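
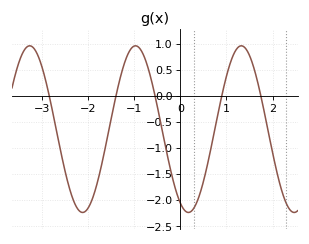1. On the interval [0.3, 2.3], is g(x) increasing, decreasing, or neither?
neither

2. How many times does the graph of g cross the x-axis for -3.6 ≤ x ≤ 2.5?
5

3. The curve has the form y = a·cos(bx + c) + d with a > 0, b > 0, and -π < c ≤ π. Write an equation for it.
y = 1.6cos(2.7x + 2.7) - 0.64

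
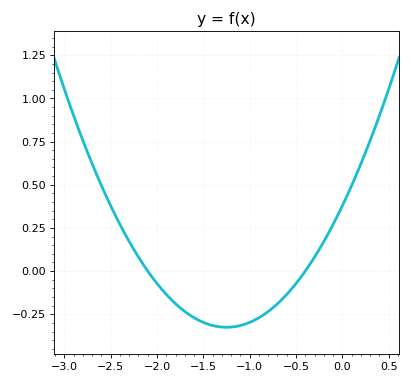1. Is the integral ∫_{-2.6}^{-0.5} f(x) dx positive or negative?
negative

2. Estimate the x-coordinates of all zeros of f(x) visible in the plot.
-2.1, -0.4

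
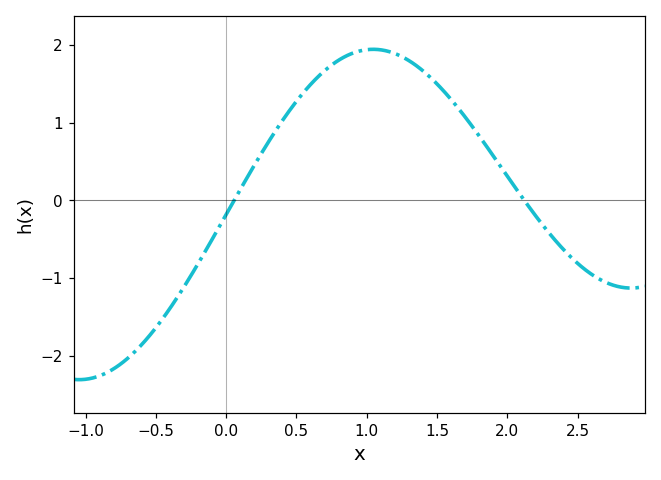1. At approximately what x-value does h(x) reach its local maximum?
1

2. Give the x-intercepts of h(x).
0.1, 2.1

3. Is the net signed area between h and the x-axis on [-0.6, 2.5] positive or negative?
positive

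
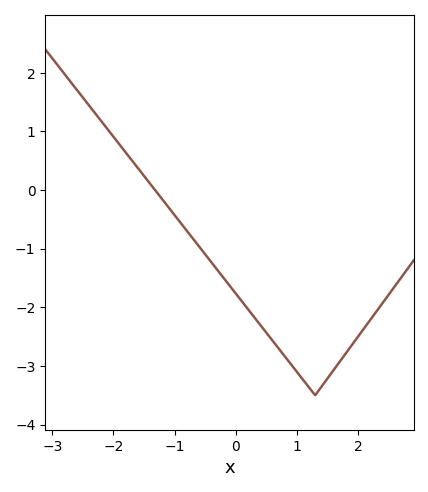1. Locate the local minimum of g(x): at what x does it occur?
1.3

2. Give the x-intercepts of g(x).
-1.32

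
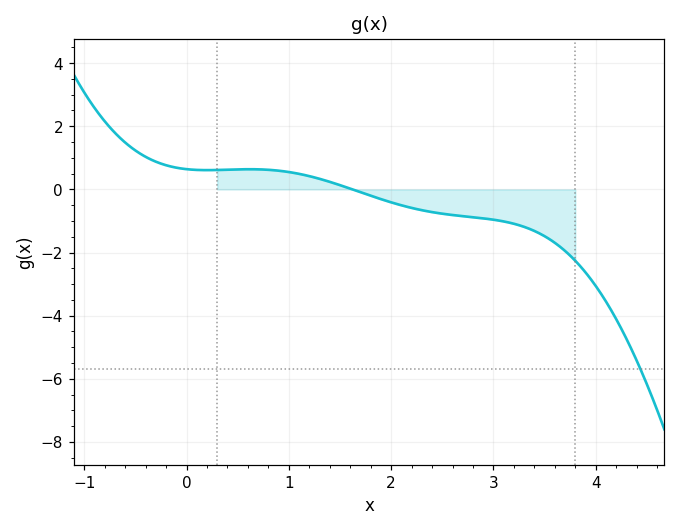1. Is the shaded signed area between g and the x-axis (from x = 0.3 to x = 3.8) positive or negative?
negative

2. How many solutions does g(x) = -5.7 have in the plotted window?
1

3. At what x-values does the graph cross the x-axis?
1.62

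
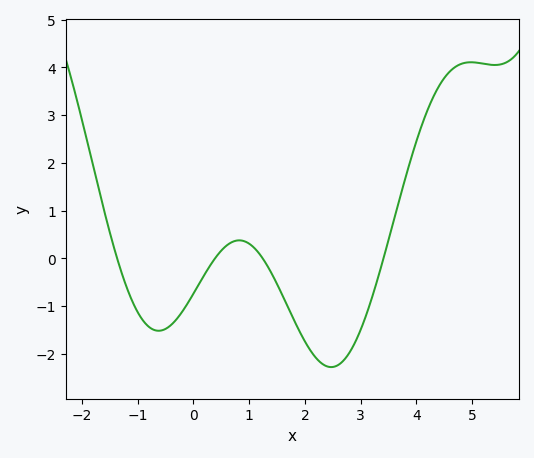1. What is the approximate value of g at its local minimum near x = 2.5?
-2.3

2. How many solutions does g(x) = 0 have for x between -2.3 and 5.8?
4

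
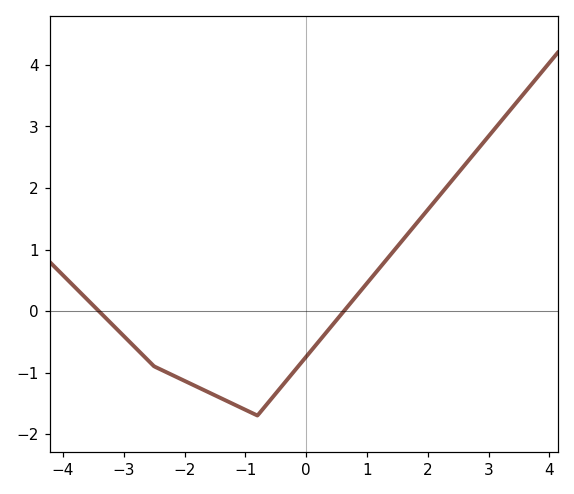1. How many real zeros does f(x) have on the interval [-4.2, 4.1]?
2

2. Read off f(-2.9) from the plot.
-0.5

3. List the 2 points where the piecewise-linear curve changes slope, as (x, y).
(-2.5, -0.9); (-0.8, -1.7)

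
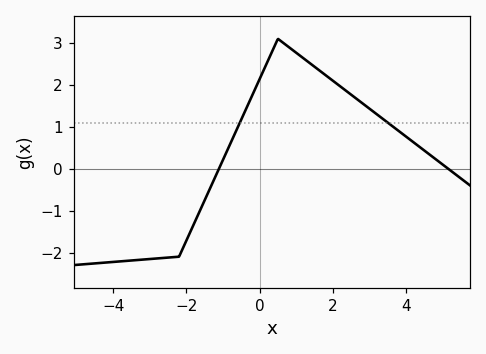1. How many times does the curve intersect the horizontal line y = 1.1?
2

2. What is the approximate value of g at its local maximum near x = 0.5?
3.1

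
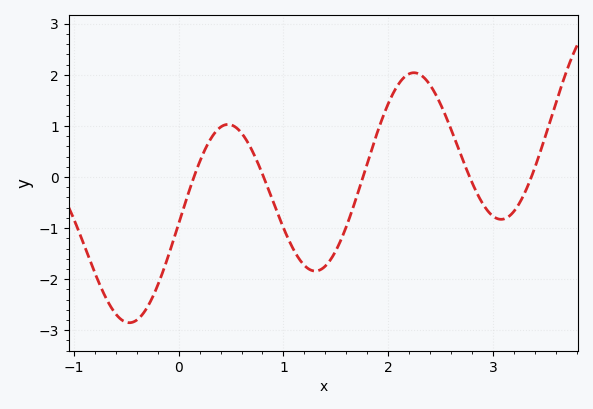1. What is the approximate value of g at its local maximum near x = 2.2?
2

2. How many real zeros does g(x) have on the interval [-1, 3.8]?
5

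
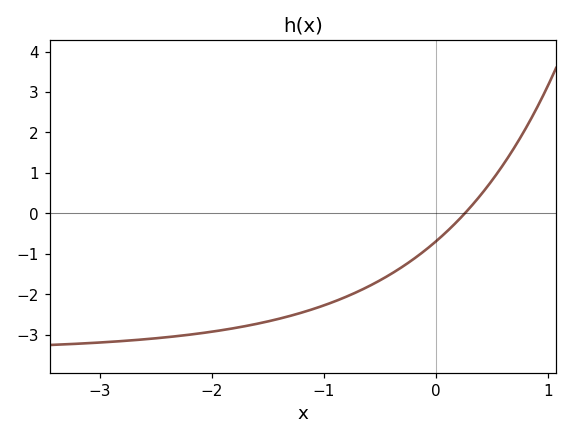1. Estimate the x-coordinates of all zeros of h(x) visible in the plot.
0.257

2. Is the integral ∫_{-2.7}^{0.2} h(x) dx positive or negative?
negative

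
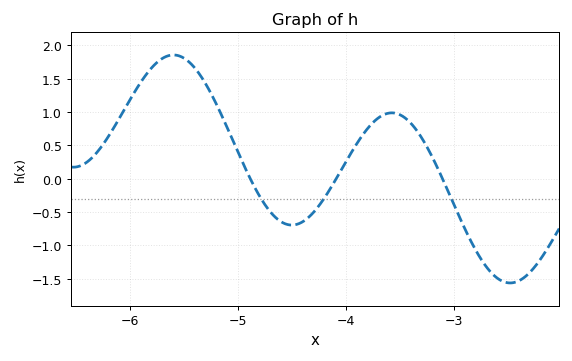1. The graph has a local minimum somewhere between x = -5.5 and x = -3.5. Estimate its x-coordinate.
-4.5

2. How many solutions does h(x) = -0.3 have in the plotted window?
3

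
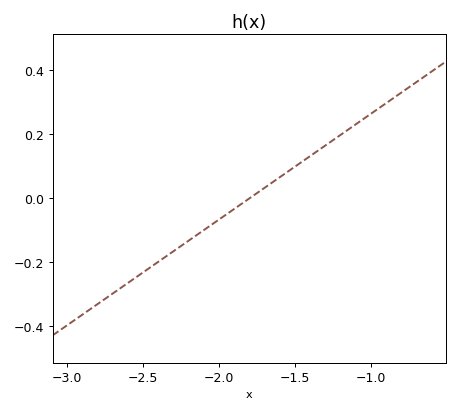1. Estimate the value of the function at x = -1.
0.26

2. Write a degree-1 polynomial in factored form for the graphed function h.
y = 0.33(x + 1.8)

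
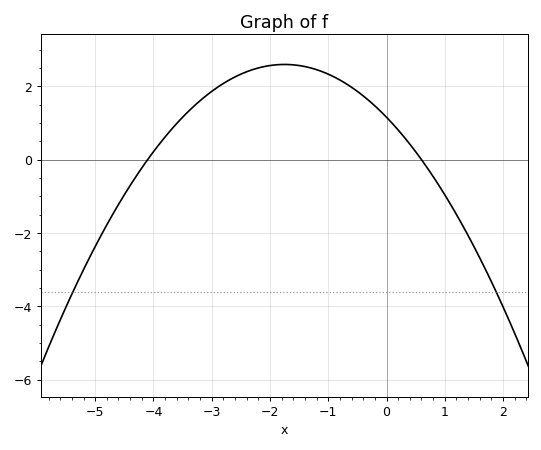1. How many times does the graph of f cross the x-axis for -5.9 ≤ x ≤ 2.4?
2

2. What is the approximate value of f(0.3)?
0.6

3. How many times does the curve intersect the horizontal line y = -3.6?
2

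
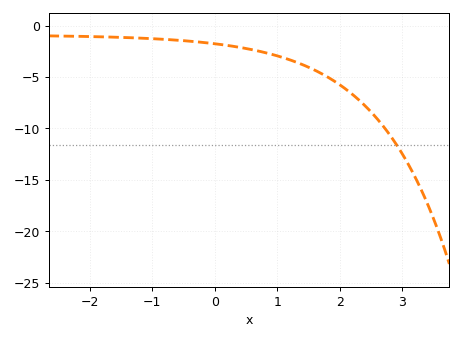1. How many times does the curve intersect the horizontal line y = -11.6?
1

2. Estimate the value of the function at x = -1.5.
-1.14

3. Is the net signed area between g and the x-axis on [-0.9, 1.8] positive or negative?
negative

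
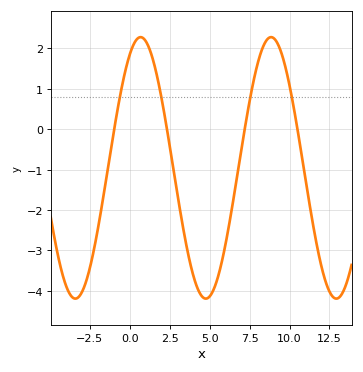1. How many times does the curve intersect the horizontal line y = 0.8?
4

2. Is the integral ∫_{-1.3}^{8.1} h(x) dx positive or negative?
negative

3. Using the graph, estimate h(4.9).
-4.2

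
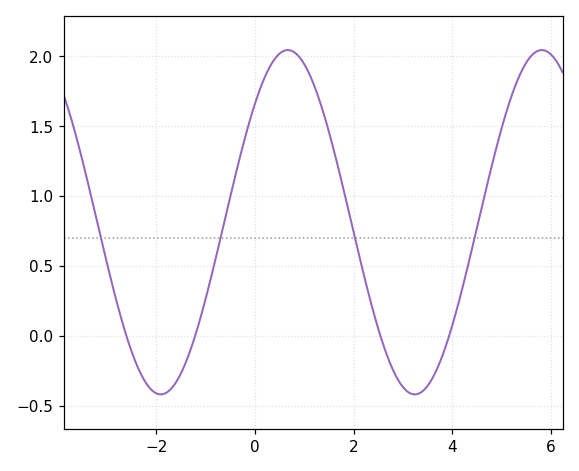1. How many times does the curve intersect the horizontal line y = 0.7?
4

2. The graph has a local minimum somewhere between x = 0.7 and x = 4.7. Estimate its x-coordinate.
3.24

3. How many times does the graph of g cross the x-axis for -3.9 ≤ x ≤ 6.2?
4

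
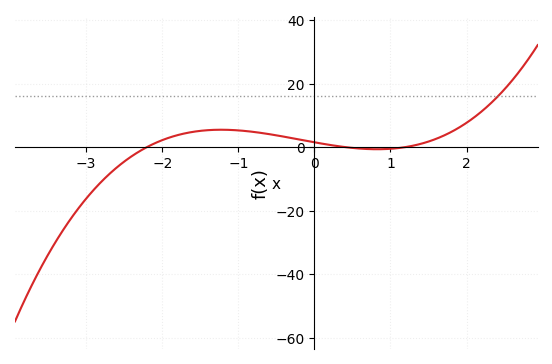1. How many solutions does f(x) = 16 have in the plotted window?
1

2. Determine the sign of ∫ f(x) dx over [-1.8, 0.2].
positive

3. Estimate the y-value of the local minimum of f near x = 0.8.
0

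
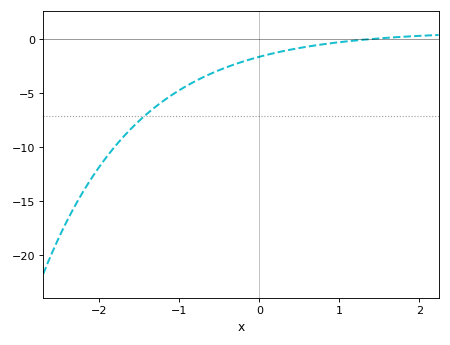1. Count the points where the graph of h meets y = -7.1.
1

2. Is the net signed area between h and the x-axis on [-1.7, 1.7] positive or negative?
negative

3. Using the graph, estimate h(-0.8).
-3.92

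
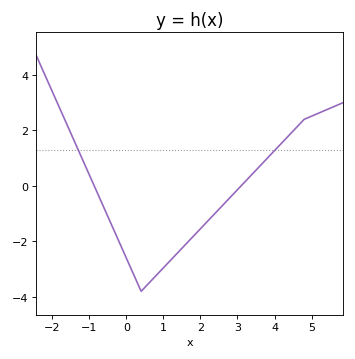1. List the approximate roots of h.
-0.865, 3.1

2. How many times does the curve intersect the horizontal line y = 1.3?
2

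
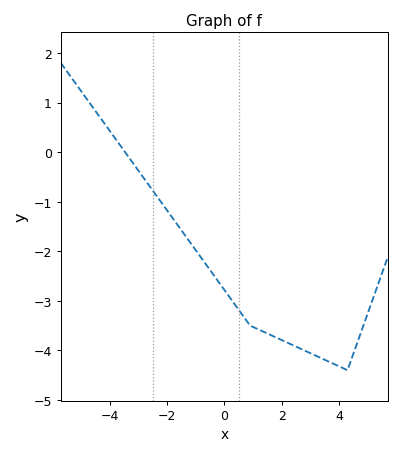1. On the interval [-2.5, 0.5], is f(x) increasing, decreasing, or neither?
decreasing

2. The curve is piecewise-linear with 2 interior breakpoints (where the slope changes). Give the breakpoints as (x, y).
(0.9, -3.5); (4.3, -4.4)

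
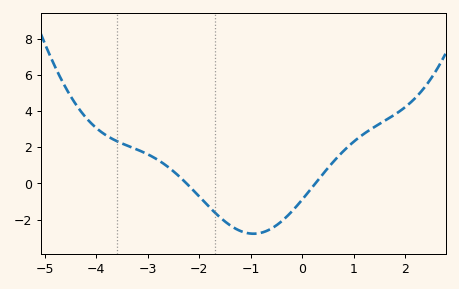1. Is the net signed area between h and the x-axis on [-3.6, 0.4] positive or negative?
negative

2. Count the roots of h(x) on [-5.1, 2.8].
2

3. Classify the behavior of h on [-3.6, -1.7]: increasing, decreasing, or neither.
decreasing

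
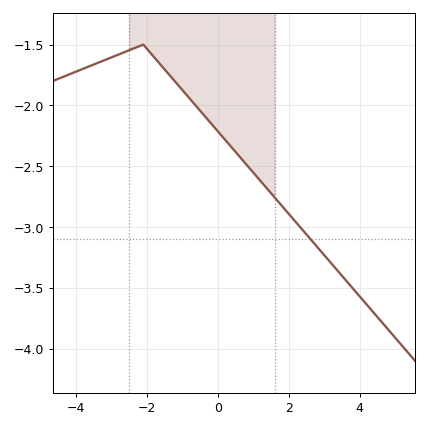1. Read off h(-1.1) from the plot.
-1.84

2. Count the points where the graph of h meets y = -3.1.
1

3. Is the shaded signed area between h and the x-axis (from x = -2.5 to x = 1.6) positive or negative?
negative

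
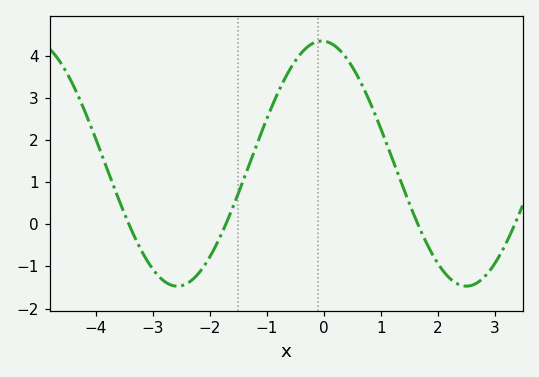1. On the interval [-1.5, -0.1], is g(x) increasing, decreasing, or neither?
increasing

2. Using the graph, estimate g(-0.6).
3.7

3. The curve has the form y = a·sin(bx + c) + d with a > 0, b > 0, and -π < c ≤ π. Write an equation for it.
y = 2.91sin(1.2x + 1.6) + 1.44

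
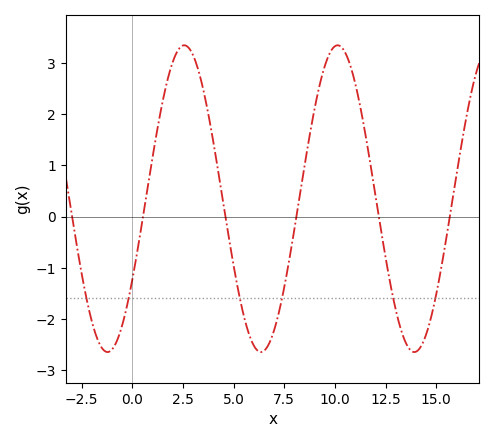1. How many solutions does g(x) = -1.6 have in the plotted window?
6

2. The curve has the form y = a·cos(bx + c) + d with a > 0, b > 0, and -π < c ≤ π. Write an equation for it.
y = 3cos(0.83x - 2.13) + 0.35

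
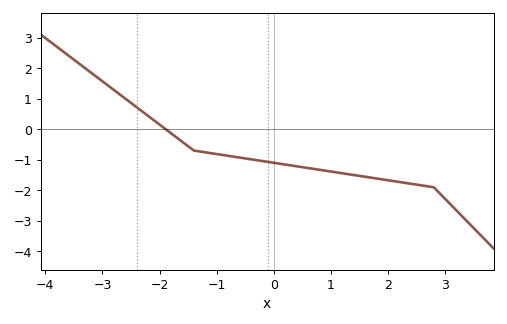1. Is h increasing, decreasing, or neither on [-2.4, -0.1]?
decreasing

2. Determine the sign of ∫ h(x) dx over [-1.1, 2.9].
negative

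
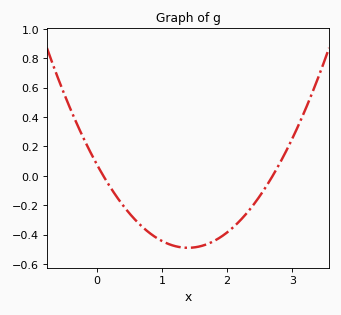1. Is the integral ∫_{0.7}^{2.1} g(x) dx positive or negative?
negative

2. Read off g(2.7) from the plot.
0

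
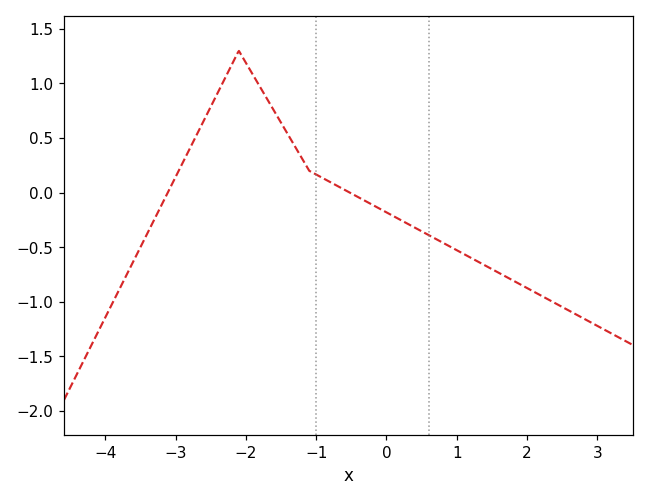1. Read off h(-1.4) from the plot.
0.55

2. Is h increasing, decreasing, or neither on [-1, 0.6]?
decreasing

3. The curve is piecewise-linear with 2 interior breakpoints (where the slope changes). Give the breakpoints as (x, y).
(-2.1, 1.3); (-1.1, 0.2)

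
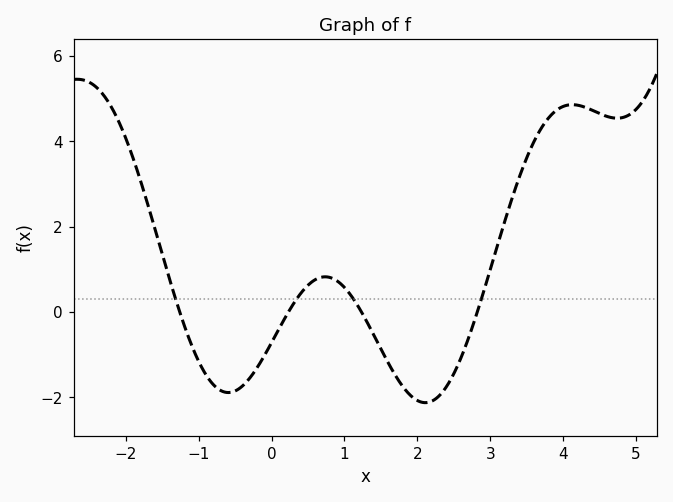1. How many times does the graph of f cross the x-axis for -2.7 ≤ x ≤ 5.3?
4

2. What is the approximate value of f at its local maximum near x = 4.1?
4.8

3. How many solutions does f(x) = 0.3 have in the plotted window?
4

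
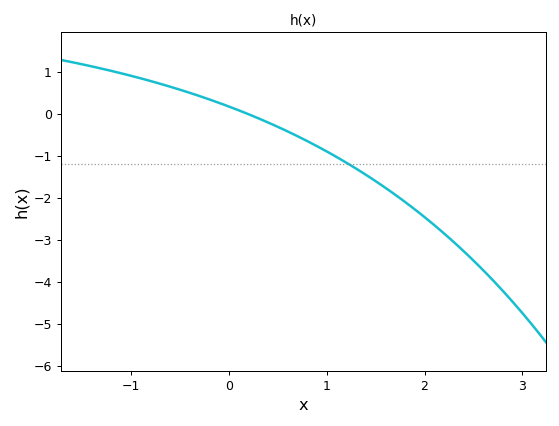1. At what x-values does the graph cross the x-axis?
0.187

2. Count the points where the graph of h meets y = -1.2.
1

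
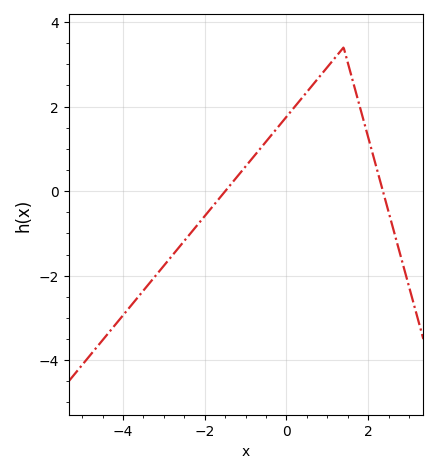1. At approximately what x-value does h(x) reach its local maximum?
1.4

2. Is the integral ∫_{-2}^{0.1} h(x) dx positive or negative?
positive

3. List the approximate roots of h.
-1.5, 2.36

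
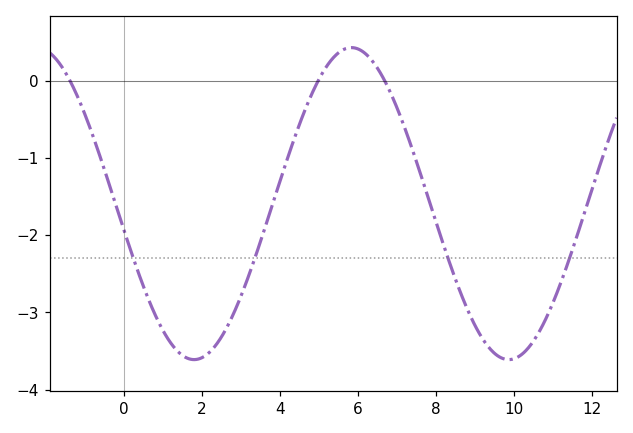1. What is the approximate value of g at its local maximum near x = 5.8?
0.43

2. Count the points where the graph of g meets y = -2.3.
4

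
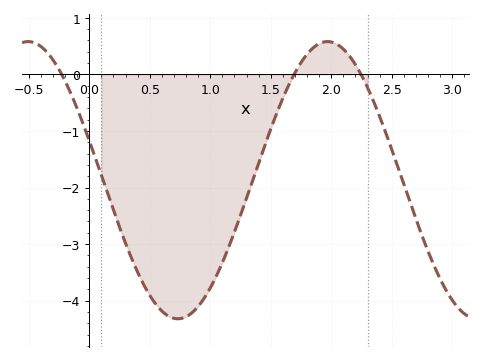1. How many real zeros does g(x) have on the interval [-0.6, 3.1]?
3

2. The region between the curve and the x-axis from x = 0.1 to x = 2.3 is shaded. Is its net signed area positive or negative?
negative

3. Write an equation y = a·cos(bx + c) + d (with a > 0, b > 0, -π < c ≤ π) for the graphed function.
y = 2.45cos(2.5x + 1.3) - 1.87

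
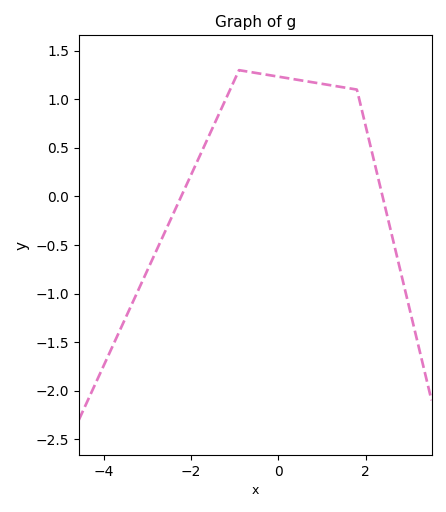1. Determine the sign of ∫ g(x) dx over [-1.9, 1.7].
positive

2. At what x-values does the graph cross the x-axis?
-2.22, 2.39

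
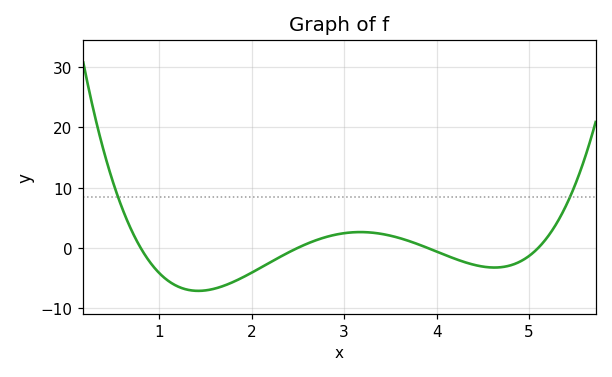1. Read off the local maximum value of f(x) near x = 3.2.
2.62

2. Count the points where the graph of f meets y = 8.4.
2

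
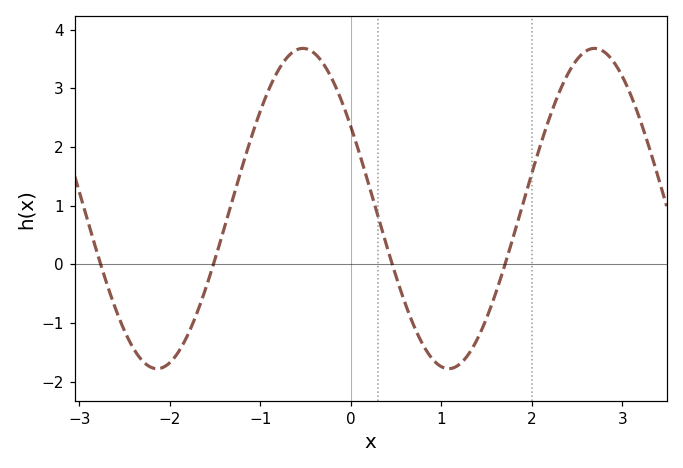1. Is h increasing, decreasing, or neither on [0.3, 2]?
neither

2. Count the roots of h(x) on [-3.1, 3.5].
4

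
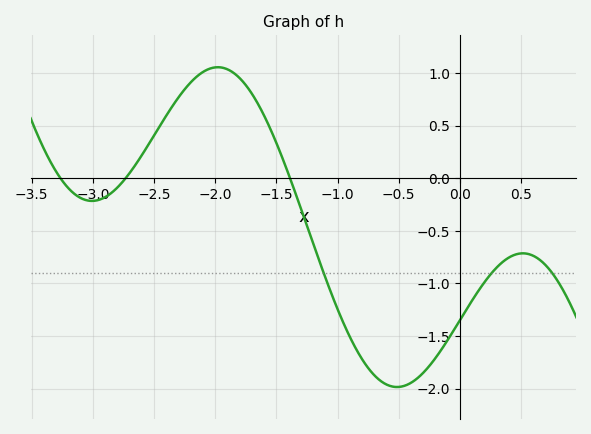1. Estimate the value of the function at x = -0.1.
-1.55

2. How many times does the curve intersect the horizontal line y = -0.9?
3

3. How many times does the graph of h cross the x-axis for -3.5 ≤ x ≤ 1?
3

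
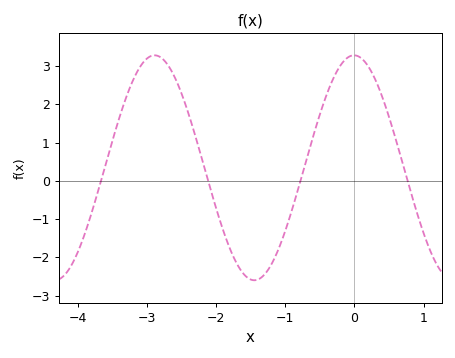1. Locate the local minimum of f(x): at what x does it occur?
-1.4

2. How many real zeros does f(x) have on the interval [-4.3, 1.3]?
4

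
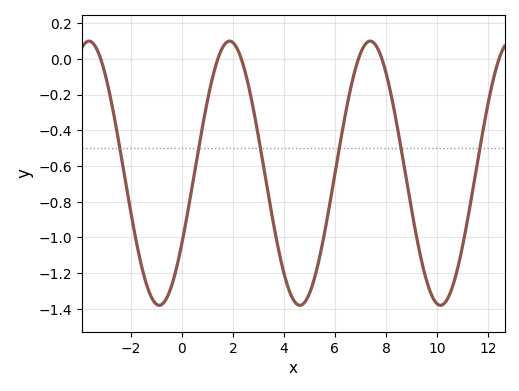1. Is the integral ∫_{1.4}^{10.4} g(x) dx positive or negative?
negative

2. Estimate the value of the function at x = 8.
-0.076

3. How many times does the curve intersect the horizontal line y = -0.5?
6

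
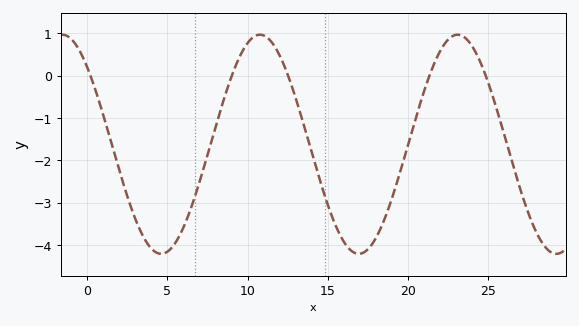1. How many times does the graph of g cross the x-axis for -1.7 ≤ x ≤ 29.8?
5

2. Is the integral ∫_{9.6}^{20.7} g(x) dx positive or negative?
negative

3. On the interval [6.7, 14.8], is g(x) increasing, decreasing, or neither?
neither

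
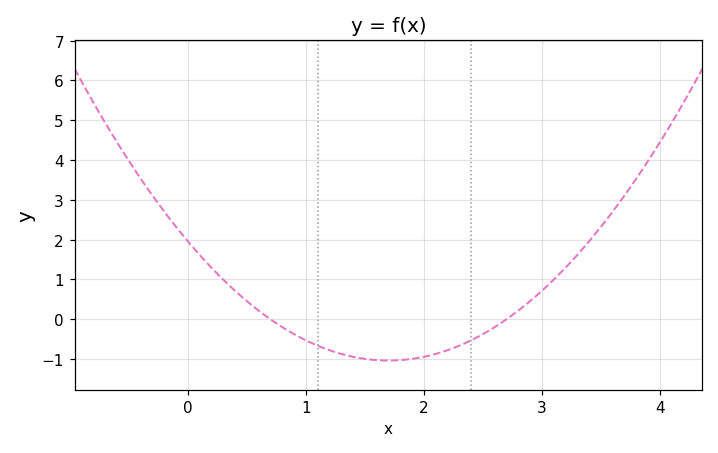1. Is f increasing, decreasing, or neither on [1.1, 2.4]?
neither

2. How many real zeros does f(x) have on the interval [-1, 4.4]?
2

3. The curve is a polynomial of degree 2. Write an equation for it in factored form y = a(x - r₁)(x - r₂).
y = 1.04(x - 0.7)(x - 2.7)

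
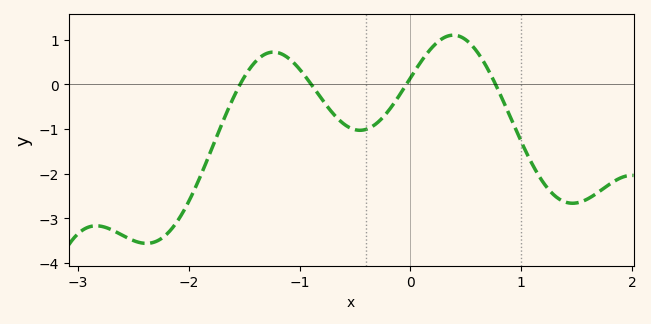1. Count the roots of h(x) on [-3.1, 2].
4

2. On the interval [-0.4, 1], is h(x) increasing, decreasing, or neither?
neither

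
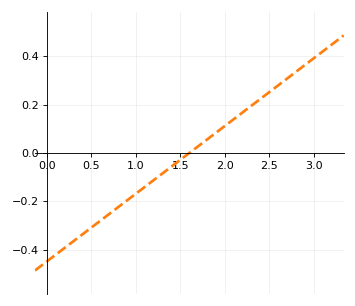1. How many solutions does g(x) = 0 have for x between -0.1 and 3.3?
1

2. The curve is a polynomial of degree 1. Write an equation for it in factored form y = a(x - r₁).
y = 0.28(x - 1.6)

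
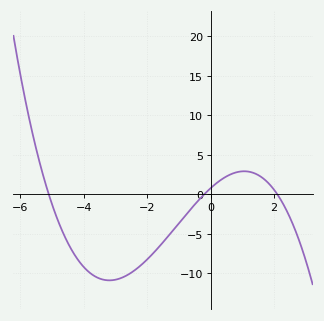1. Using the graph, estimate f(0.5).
2.26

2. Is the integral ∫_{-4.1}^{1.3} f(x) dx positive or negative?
negative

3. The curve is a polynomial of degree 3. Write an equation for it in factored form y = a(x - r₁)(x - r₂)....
y = -0.36(x + 5.1)(x + 0.2)(x - 2.1)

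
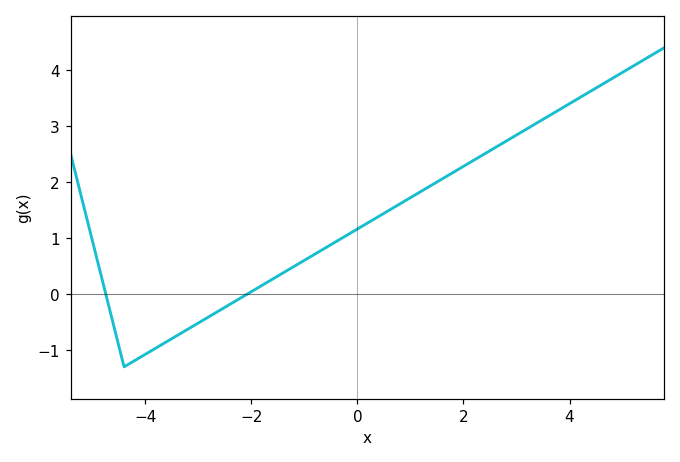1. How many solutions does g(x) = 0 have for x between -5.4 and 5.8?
2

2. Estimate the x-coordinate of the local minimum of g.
-4.4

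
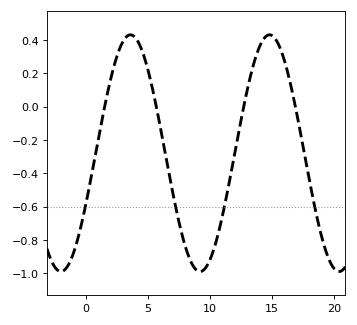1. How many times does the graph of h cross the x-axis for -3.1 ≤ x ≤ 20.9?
4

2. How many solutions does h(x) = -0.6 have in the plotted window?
4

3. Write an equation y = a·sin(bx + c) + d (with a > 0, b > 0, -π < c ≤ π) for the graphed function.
y = 0.71sin(0.56x - 0.44) - 0.28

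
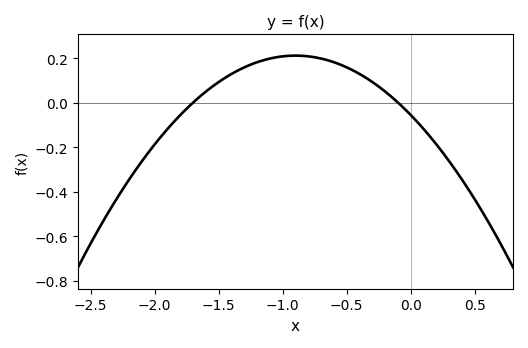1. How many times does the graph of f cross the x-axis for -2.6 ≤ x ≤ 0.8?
2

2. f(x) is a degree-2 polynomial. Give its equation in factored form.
y = -0.33(x + 1.7)(x + 0.1)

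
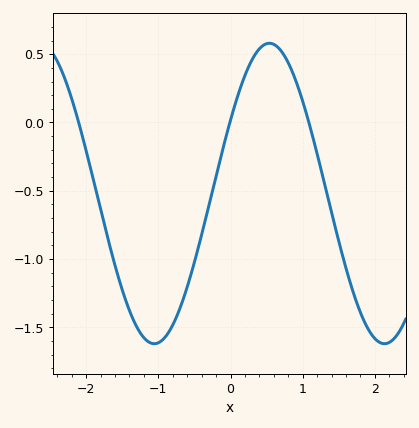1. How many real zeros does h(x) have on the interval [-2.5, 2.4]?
3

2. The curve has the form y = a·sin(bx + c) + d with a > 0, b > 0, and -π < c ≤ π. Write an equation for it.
y = 1.1sin(2x + 0.51) - 0.52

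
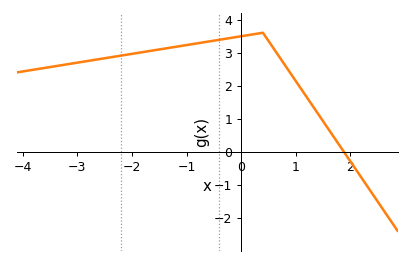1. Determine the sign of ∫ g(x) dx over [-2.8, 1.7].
positive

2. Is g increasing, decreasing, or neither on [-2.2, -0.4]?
increasing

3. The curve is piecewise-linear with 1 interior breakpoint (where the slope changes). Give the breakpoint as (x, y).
(0.4, 3.6)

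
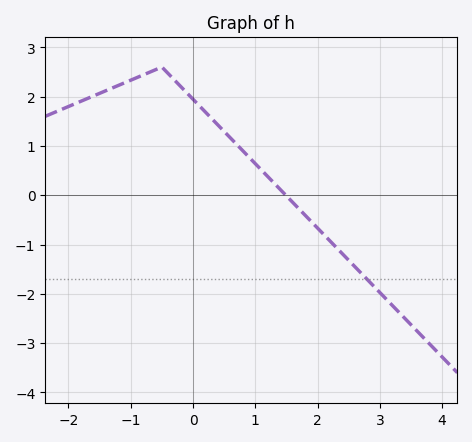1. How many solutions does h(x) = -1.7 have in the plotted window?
1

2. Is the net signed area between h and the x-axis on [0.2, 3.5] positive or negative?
negative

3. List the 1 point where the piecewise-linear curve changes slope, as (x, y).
(-0.5, 2.6)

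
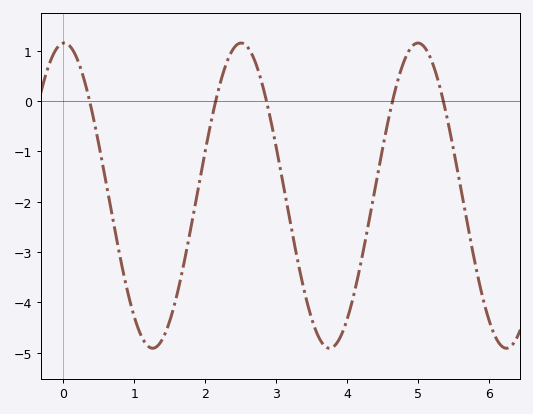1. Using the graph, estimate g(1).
-4.3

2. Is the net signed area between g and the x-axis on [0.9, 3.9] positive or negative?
negative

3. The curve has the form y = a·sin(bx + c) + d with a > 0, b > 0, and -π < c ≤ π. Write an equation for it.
y = 3.03sin(2.5x + 1.5) - 1.88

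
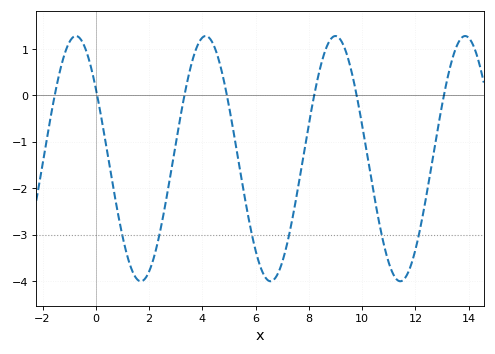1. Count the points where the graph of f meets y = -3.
6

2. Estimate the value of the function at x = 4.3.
1.2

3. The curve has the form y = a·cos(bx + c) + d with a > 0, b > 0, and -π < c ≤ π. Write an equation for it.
y = 2.64cos(1.3x + 0.96) - 1.36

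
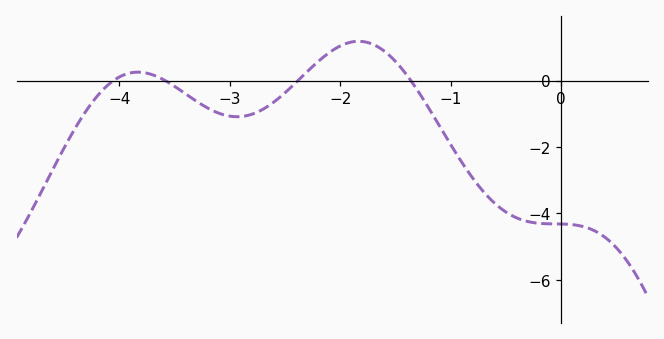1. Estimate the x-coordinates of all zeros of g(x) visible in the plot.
-4.1, -3.6, -2.4, -1.4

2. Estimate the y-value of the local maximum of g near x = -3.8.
0.2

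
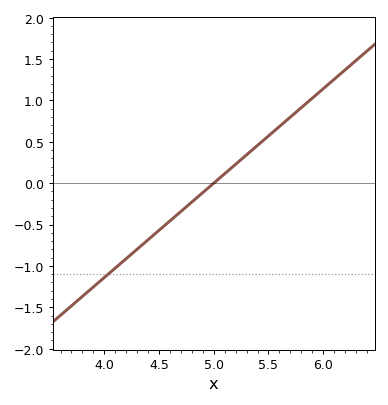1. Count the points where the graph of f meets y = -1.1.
1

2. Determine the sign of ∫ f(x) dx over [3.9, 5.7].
negative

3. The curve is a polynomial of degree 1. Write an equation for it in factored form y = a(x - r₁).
y = 1.14(x - 5)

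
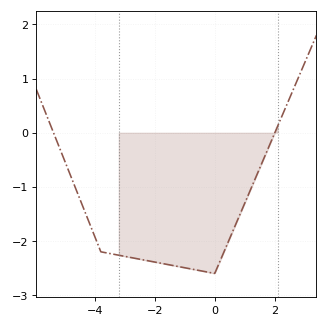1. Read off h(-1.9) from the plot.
-2.4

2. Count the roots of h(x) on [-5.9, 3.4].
2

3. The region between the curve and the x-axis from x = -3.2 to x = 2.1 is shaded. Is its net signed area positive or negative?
negative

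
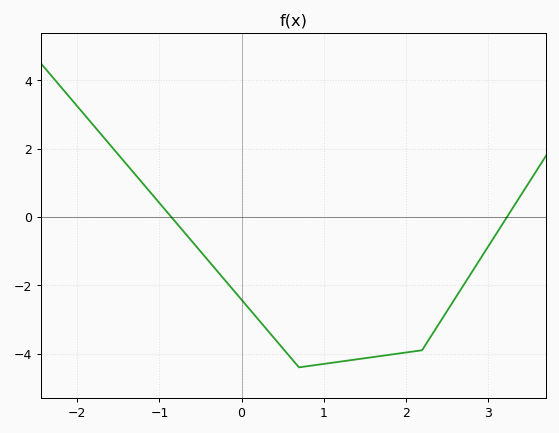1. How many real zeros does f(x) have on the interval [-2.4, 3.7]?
2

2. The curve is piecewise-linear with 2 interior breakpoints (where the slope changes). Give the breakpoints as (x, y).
(0.7, -4.4); (2.2, -3.9)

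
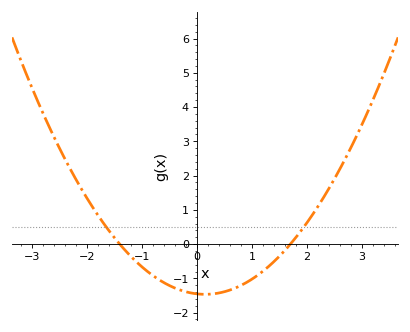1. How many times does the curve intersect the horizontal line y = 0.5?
2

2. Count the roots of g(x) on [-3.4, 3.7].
2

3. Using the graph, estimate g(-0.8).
-0.915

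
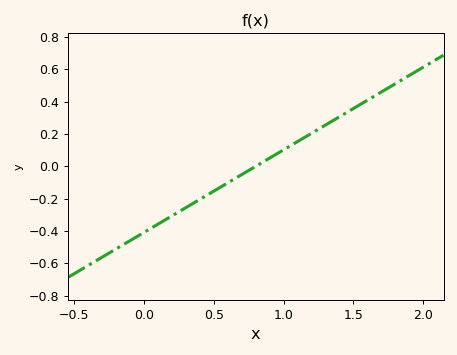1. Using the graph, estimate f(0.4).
-0.204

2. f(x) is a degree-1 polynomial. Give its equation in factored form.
y = 0.51(x - 0.8)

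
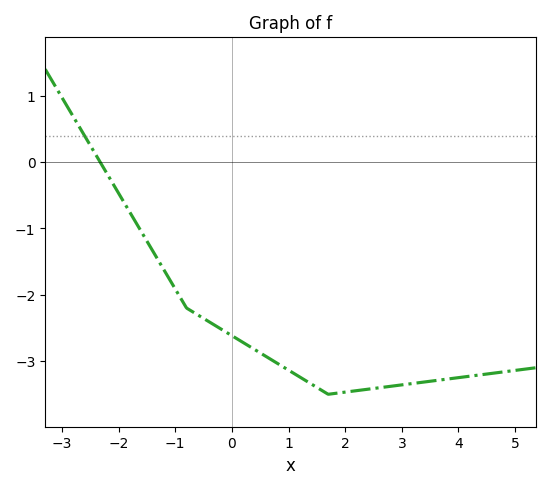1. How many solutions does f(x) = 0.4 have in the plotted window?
1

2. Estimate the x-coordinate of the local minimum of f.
1.8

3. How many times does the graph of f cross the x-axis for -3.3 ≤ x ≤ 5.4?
1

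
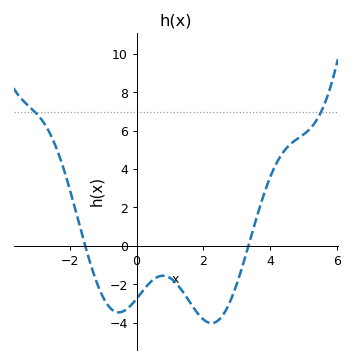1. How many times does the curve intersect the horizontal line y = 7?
2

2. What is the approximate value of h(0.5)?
-1.76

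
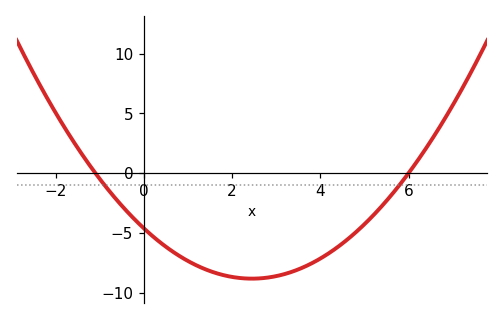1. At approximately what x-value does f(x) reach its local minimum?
2.4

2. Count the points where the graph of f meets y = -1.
2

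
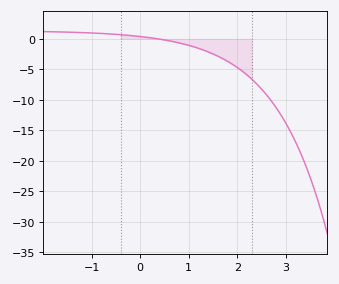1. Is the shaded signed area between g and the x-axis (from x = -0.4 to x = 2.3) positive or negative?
negative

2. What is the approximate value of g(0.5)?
0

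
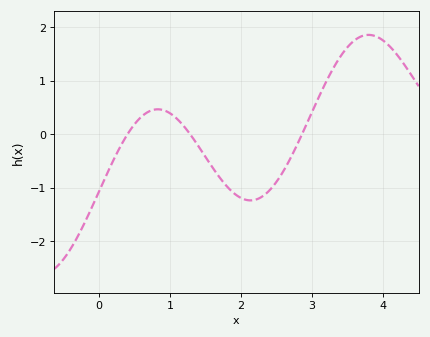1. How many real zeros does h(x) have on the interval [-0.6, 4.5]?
3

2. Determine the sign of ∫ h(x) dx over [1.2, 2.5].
negative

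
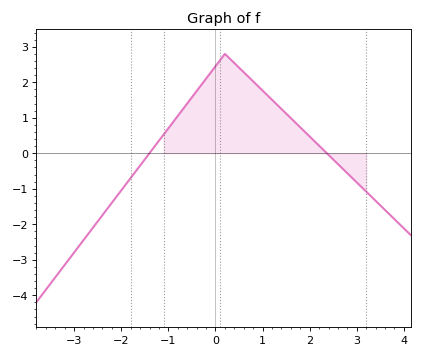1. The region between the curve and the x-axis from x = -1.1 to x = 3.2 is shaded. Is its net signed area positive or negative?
positive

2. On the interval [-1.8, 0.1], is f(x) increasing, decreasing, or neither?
increasing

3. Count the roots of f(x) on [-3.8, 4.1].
2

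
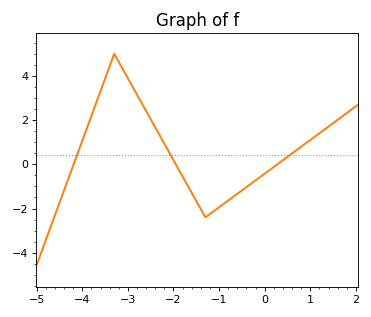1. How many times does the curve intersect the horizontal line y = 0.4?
3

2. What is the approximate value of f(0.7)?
0.6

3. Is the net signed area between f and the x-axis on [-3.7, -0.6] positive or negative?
positive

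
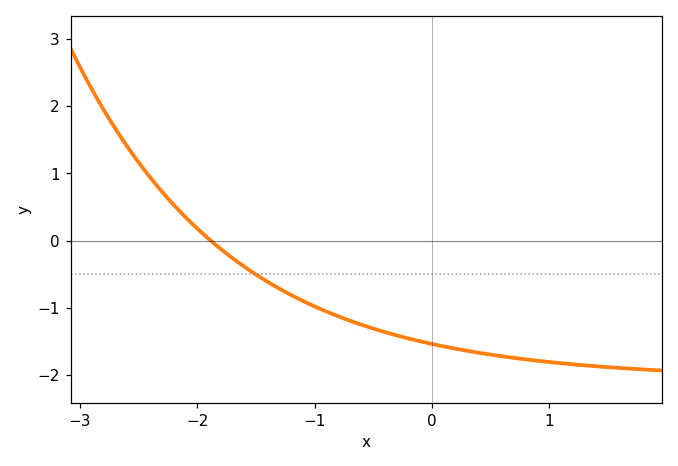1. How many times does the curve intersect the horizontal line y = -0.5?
1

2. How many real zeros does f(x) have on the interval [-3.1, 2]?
1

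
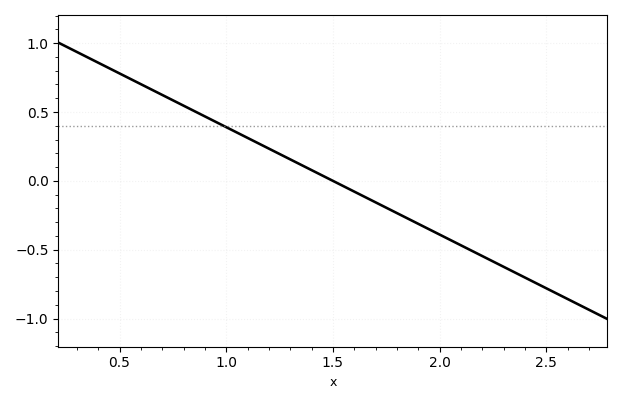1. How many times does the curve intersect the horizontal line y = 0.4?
1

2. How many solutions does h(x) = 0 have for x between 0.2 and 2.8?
1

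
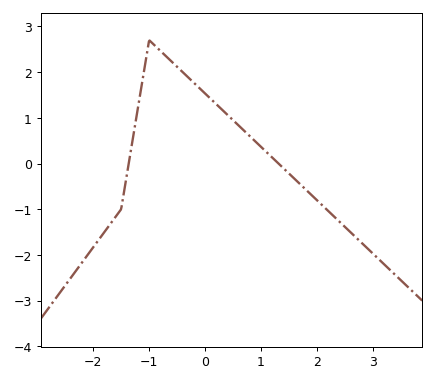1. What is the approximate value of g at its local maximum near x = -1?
2.7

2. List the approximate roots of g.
-1.36, 1.31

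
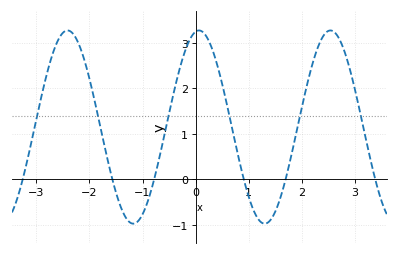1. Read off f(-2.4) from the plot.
3.3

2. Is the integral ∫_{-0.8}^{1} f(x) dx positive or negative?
positive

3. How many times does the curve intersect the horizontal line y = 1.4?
6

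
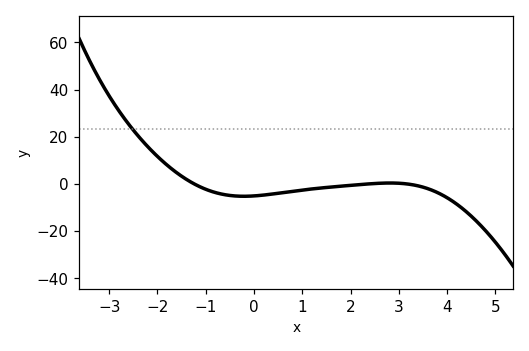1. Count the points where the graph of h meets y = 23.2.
1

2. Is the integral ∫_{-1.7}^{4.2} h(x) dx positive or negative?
negative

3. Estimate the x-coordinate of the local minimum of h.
-0.2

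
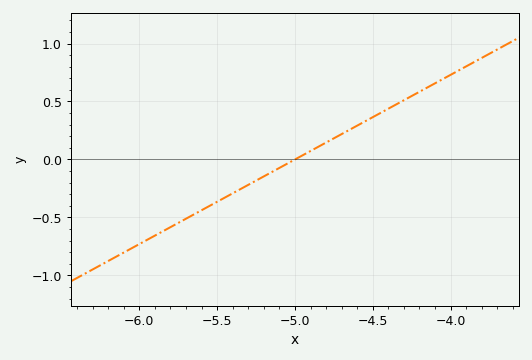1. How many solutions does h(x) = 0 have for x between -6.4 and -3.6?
1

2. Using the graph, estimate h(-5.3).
-0.2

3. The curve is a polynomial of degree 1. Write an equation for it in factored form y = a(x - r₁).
y = 0.73(x + 5)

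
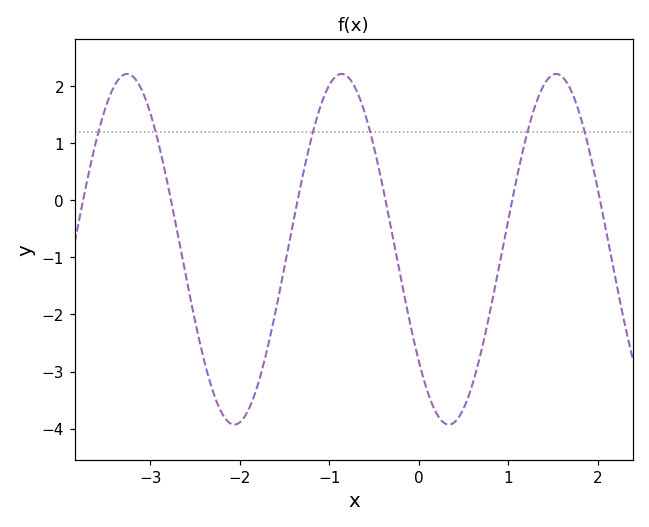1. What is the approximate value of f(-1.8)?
-3.23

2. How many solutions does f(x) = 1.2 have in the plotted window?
6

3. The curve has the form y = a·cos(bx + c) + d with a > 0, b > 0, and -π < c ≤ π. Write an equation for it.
y = 3.07cos(2.62x + 2.26) - 0.86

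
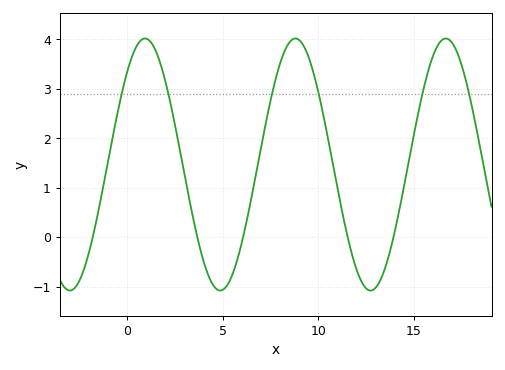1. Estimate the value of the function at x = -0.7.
2.1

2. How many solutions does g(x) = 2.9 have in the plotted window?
6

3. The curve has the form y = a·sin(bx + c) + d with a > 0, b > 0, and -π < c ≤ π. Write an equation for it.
y = 2.55sin(0.8x + 0.81) + 1.47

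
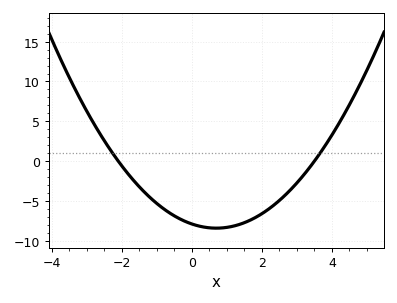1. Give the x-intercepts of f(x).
-2.1, 3.5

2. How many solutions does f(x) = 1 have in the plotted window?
2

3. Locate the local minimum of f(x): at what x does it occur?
0.7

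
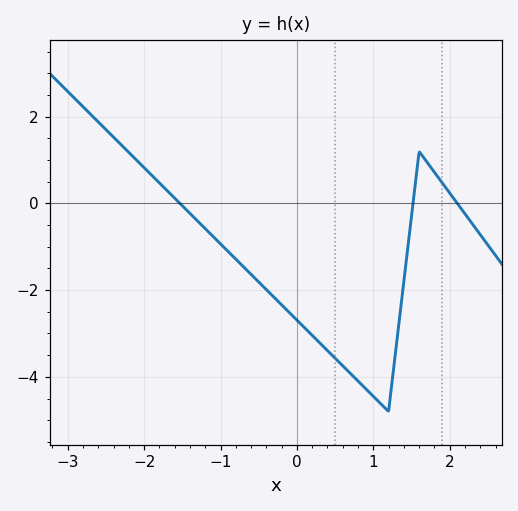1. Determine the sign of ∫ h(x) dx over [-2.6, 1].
negative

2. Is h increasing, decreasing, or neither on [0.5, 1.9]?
neither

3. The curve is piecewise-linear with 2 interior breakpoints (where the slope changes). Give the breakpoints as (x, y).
(1.2, -4.8); (1.6, 1.2)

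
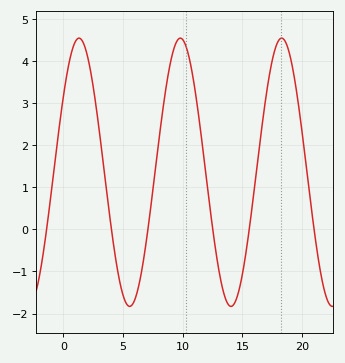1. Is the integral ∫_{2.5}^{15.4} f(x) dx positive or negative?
positive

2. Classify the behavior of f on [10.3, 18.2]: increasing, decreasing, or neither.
neither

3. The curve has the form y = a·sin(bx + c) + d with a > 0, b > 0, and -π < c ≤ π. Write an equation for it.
y = 3.19sin(0.74x + 0.602) + 1.36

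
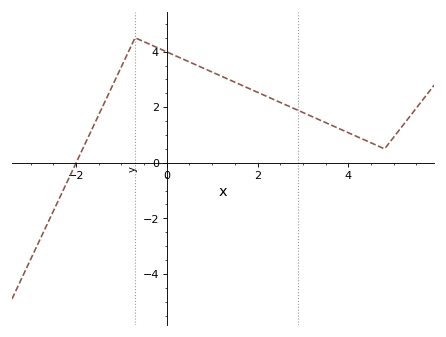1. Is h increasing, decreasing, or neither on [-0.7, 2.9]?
decreasing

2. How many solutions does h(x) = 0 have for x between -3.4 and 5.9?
1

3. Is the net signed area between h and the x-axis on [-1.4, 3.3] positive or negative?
positive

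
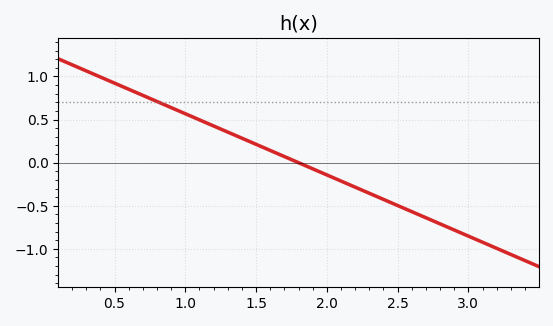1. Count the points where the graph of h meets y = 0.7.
1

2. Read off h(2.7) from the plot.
-0.639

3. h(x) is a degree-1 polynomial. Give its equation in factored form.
y = -0.71(x - 1.8)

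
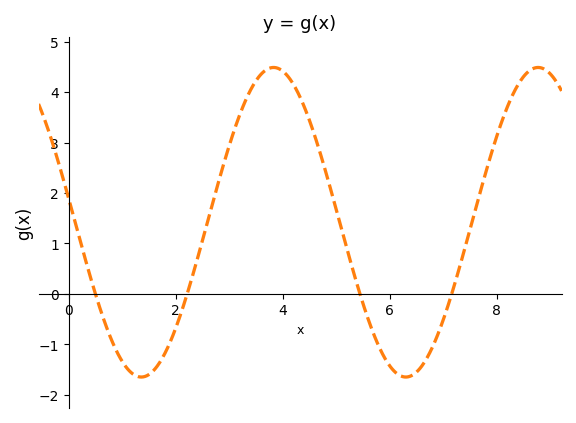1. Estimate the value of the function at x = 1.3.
-1.6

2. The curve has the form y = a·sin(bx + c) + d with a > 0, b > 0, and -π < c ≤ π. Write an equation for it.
y = 3.07sin(1.3x + 3) + 1.42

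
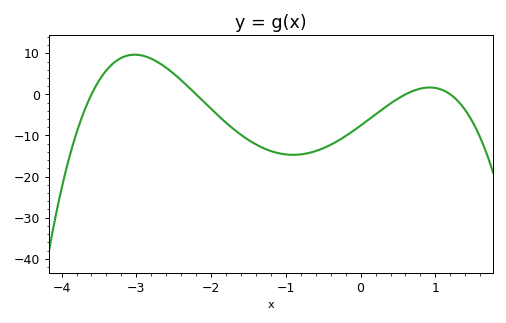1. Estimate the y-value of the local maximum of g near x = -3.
10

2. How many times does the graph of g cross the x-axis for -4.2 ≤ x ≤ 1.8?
4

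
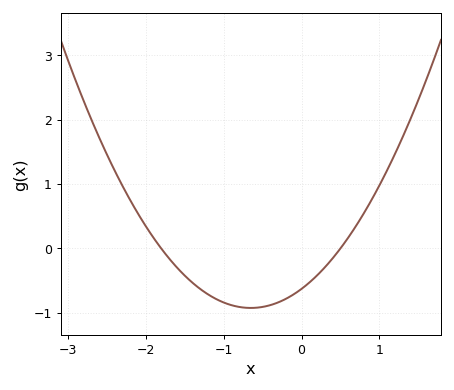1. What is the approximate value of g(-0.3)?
-0.84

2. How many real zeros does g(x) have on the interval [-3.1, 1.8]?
2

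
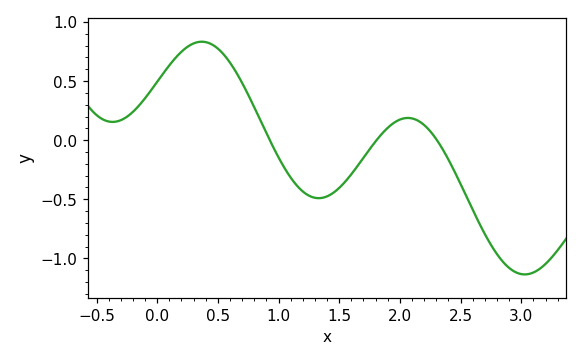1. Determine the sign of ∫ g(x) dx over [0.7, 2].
negative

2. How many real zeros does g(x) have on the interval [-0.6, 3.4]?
3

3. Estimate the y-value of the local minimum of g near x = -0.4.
0.15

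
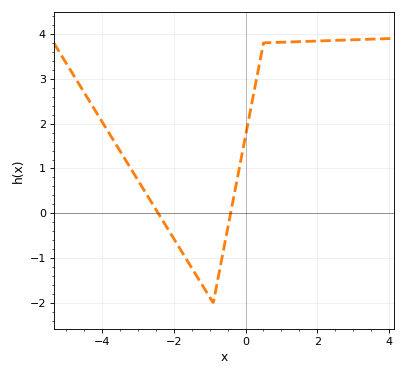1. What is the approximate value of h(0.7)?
3.8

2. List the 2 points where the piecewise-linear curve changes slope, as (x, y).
(-0.9, -2); (0.5, 3.8)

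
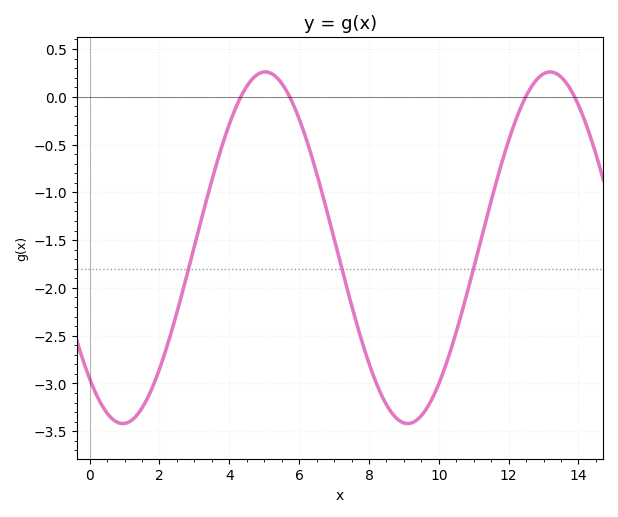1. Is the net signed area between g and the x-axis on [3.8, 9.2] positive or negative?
negative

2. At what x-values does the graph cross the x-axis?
4.33, 5.73, 12.5, 13.9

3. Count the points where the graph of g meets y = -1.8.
3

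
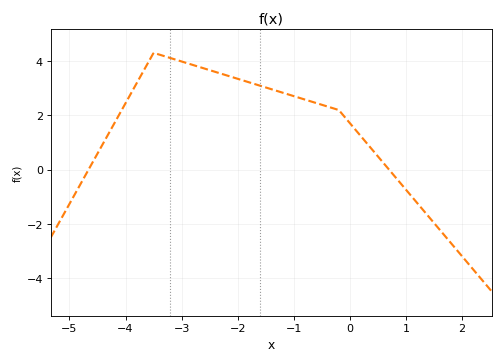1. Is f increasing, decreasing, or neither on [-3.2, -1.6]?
decreasing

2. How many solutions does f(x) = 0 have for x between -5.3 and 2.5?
2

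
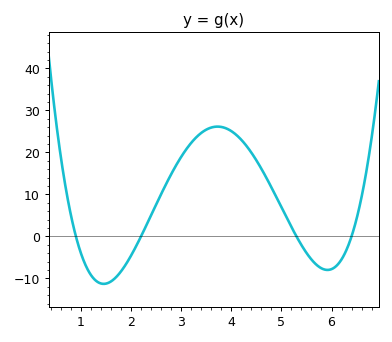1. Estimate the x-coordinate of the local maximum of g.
3.7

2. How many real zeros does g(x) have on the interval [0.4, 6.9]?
4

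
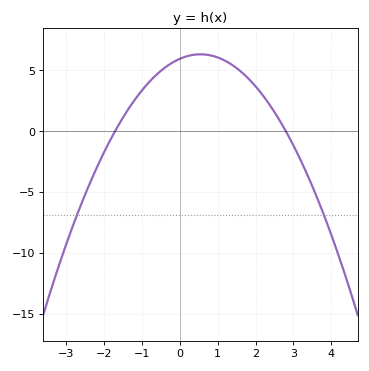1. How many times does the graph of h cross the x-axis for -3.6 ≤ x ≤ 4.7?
2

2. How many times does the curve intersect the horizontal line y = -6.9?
2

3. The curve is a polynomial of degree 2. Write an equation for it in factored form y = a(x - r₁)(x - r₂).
y = -1.25(x + 1.7)(x - 2.8)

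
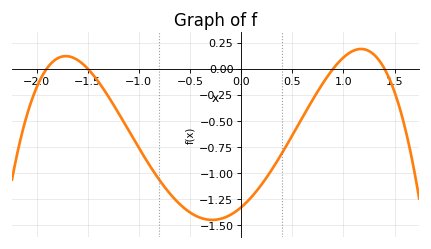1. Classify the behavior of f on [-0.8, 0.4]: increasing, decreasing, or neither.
neither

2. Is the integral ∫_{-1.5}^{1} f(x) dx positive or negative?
negative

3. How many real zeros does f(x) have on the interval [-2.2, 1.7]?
4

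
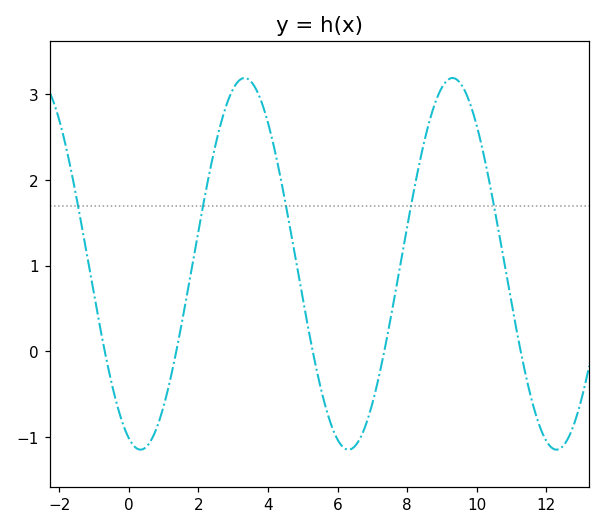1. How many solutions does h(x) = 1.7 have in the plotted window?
5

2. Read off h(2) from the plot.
1.4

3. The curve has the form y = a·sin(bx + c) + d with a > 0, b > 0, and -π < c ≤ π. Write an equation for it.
y = 2.17sin(1.1x - 1.9) + 1.02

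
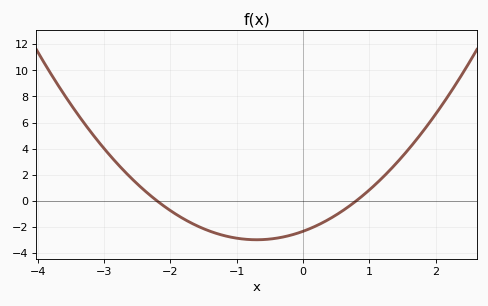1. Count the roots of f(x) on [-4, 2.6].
2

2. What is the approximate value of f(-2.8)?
2.8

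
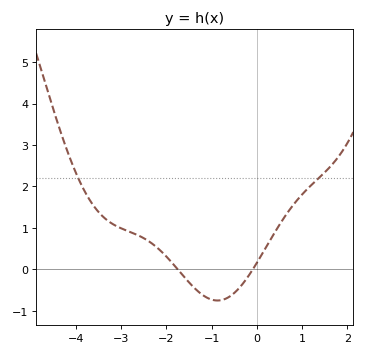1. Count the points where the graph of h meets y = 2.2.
2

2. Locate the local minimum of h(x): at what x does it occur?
-0.9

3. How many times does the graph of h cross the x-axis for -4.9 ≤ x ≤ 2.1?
2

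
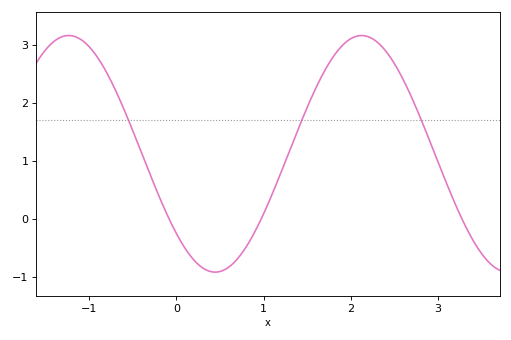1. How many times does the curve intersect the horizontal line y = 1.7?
3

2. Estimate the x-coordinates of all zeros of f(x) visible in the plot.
-0.085, 0.973, 3.27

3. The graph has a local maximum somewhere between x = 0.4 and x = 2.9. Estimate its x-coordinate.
2.12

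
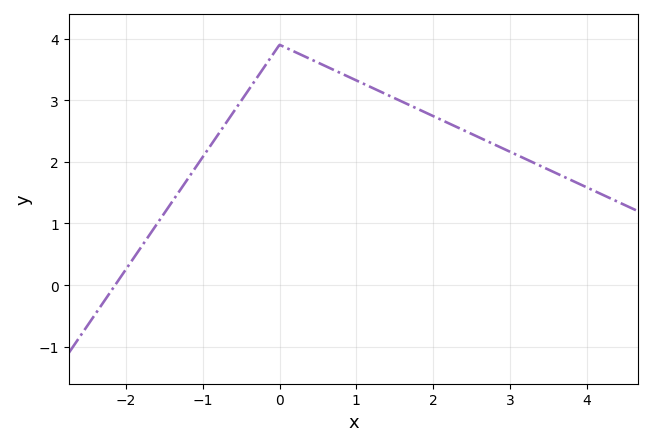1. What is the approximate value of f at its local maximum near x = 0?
3.9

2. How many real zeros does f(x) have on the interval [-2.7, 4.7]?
1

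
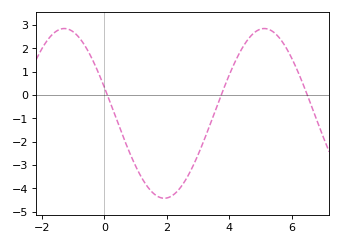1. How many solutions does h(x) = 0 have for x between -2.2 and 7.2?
3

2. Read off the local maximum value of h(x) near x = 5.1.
2.85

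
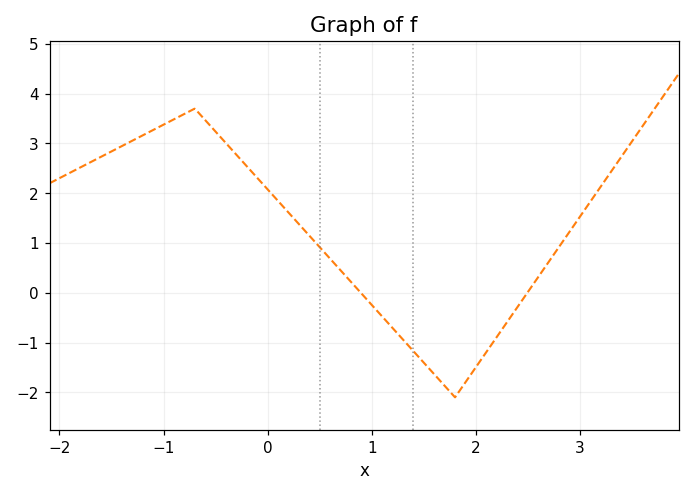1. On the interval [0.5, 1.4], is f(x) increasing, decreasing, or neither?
decreasing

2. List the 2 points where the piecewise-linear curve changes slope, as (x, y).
(-0.7, 3.7); (1.8, -2.1)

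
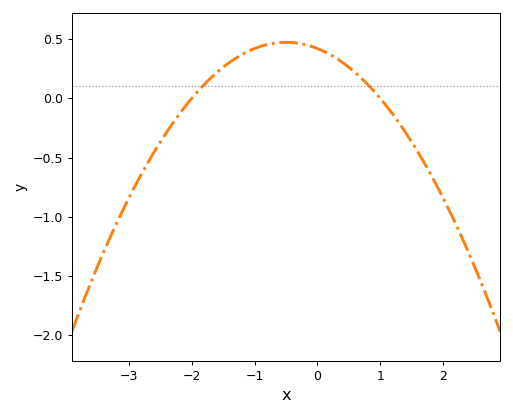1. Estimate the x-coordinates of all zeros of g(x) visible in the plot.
-2, 1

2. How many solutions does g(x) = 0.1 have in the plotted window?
2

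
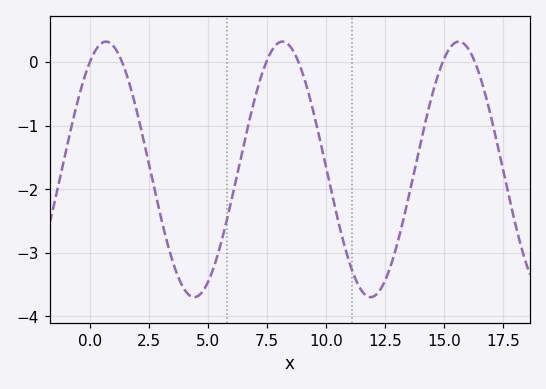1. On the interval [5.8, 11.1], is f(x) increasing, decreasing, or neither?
neither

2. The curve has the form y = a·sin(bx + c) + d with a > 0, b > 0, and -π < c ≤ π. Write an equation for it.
y = 2.01sin(0.84x + 1.01) - 1.69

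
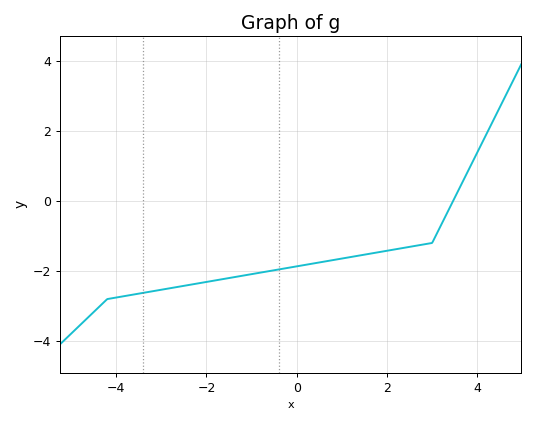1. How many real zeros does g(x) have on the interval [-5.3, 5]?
1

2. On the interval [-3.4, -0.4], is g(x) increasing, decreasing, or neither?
increasing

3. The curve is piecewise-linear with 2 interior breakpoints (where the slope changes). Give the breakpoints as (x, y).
(-4.2, -2.8); (3, -1.2)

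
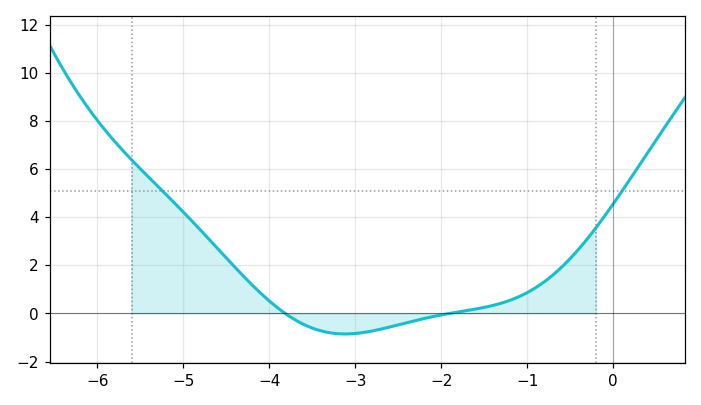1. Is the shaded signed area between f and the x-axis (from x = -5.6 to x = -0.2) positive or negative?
positive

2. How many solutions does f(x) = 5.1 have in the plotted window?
2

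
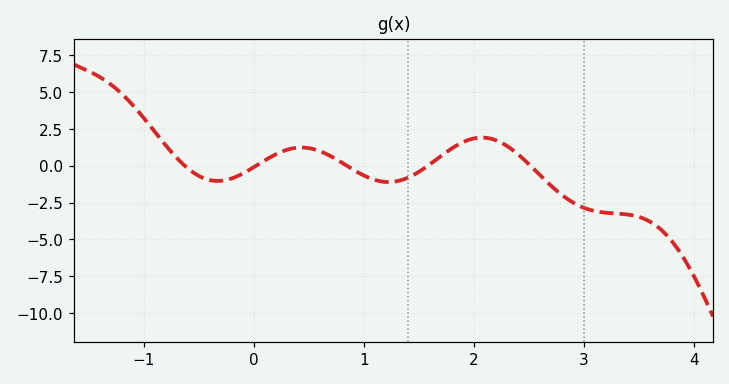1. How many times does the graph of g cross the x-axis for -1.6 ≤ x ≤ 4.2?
5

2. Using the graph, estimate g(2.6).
-0.628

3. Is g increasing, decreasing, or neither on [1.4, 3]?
neither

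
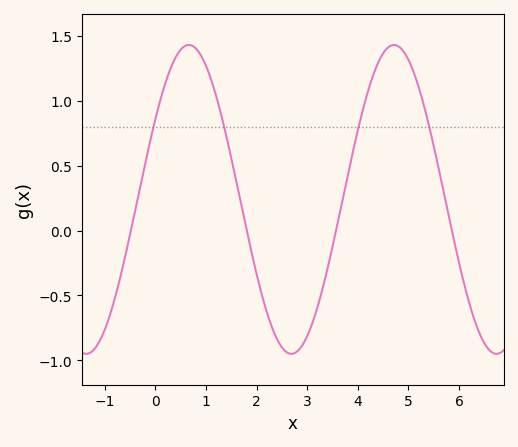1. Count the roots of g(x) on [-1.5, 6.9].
4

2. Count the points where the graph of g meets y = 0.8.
4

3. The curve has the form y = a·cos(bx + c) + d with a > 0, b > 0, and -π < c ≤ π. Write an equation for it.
y = 1.19cos(1.6x - 1) + 0.24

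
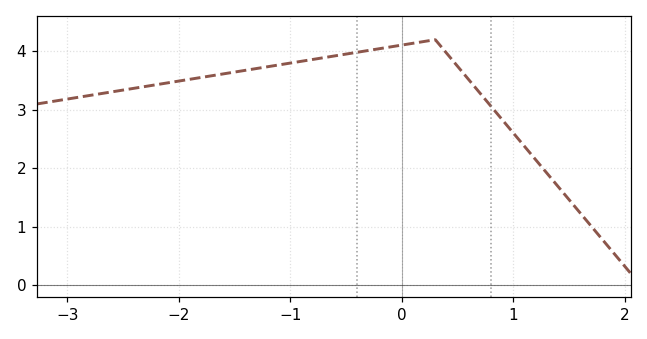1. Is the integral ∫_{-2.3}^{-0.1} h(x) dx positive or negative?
positive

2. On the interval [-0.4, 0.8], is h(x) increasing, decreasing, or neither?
neither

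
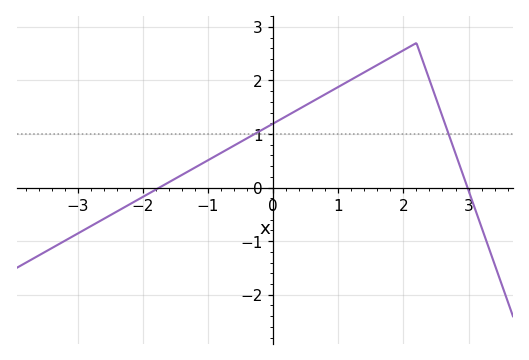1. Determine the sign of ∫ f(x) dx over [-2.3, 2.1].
positive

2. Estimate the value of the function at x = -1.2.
0.375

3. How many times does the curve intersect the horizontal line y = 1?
2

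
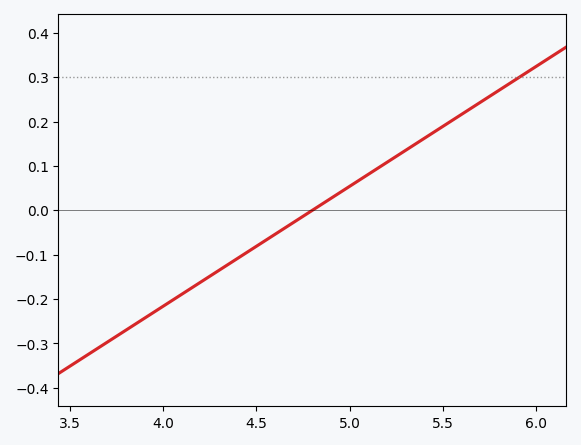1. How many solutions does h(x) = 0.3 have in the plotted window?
1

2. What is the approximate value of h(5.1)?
0.081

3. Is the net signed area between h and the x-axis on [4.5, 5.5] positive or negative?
positive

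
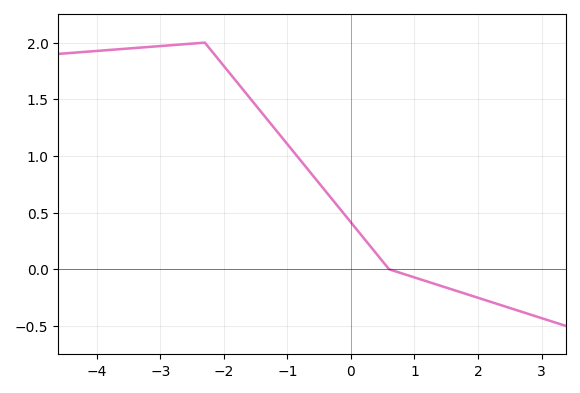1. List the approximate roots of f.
0.6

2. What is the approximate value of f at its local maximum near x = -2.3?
2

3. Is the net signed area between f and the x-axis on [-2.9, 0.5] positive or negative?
positive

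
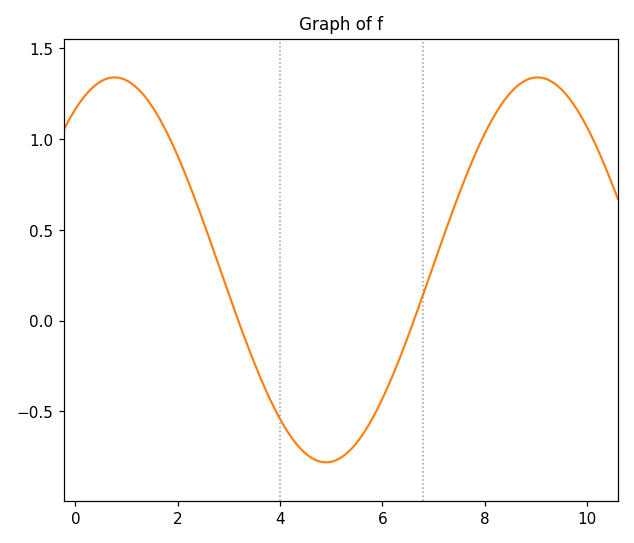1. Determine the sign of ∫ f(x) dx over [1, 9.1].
positive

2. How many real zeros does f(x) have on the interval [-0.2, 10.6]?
2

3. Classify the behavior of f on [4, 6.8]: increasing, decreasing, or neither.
neither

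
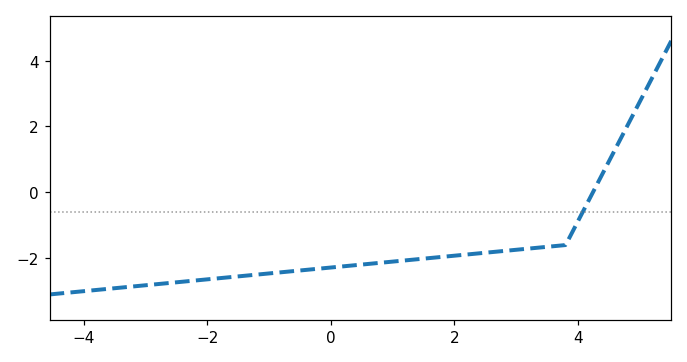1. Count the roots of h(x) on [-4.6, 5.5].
1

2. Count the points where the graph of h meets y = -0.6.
1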